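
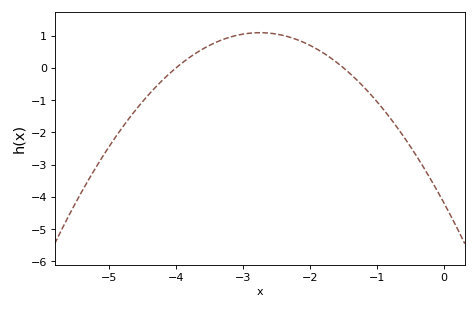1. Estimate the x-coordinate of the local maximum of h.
-2.75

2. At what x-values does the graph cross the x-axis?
-4, -1.5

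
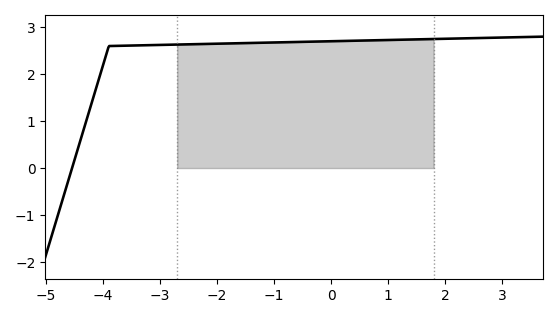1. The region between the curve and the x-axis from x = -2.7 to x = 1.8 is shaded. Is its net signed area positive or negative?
positive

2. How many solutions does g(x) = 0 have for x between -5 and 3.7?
1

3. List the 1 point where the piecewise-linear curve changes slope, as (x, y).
(-3.9, 2.6)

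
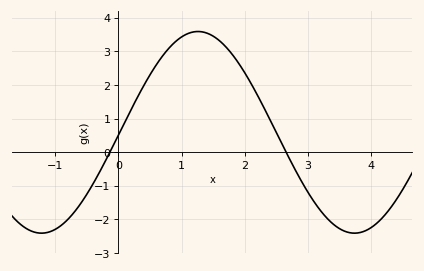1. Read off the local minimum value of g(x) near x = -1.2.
-2.4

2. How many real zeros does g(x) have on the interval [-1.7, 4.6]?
2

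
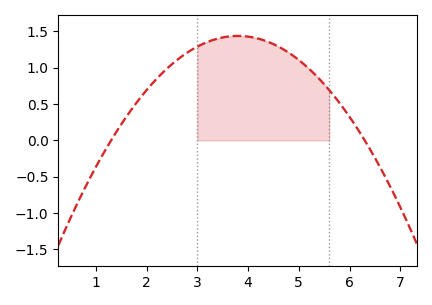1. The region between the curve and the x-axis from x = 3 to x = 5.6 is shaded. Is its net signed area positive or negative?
positive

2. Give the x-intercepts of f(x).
1.3, 6.3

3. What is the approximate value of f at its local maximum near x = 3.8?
1.44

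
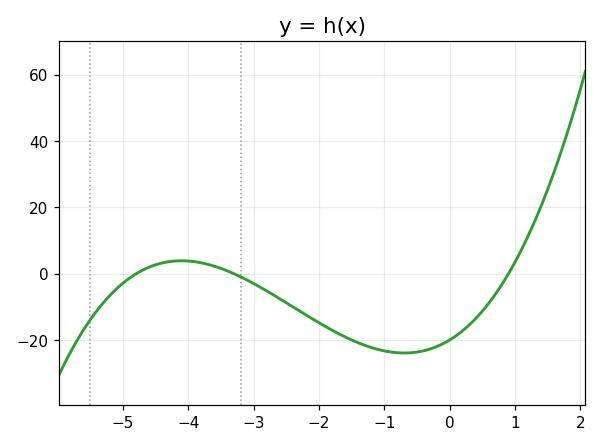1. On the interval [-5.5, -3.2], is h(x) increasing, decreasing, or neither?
neither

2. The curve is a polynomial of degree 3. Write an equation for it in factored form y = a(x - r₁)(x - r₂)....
y = 1.4(x + 4.8)(x + 3.3)(x - 0.9)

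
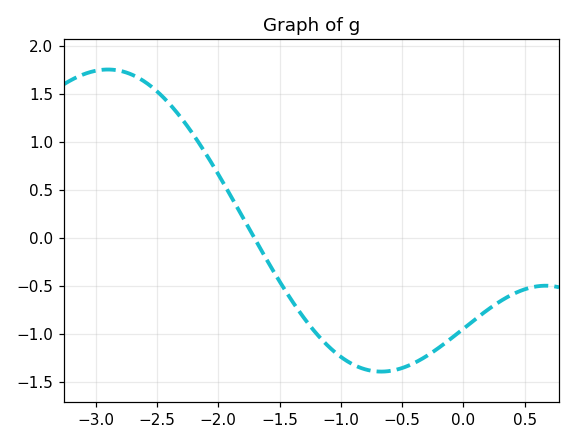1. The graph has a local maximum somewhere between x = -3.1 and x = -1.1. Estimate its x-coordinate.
-2.9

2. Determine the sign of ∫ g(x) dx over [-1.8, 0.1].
negative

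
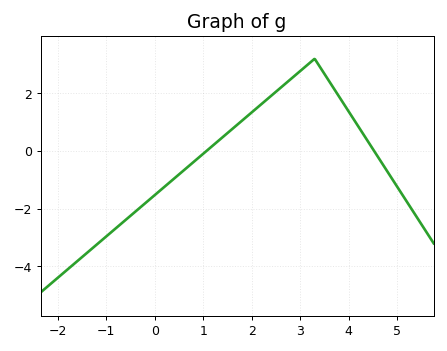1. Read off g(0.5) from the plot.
-0.81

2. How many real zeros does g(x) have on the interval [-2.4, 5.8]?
2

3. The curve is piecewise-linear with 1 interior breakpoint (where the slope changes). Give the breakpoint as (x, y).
(3.3, 3.2)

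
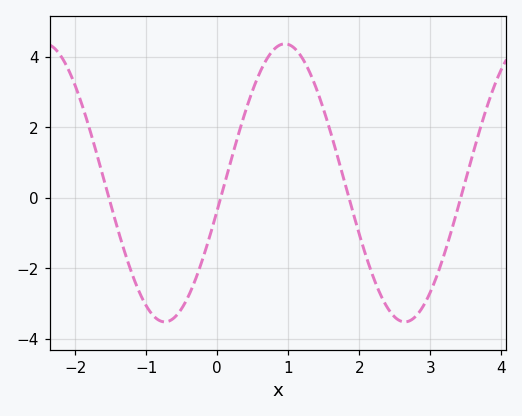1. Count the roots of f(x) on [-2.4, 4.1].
4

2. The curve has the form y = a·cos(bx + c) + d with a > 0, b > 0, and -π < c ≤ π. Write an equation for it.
y = 3.94cos(1.86x - 1.77) + 0.42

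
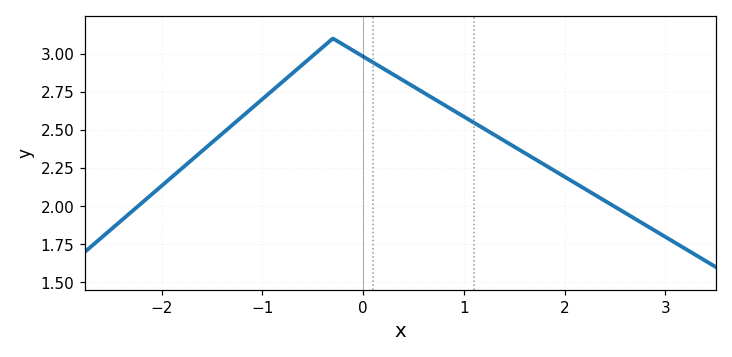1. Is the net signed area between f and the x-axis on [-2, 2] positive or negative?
positive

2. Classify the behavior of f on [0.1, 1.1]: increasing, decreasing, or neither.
decreasing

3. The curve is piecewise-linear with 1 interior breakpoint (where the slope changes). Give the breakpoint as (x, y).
(-0.3, 3.1)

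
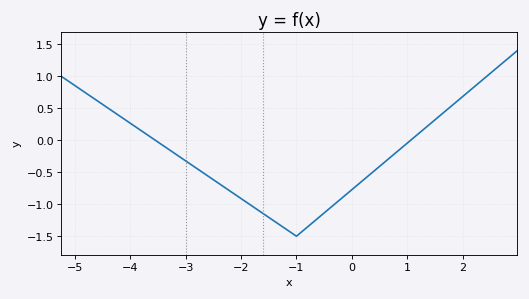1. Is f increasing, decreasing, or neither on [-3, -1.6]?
decreasing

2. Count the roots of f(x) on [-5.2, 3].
2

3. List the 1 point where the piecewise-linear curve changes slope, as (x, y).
(-1, -1.5)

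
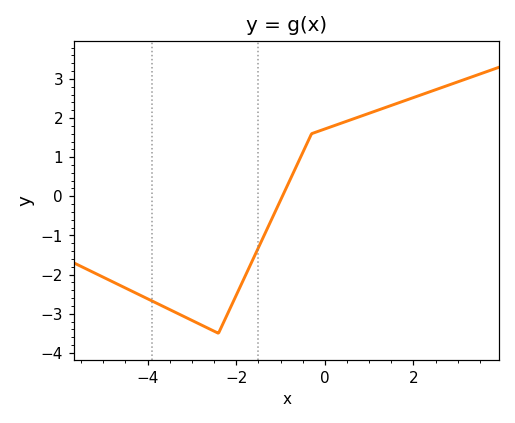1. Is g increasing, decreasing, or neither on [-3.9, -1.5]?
neither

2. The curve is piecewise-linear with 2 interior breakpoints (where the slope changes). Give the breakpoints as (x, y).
(-2.4, -3.5); (-0.3, 1.6)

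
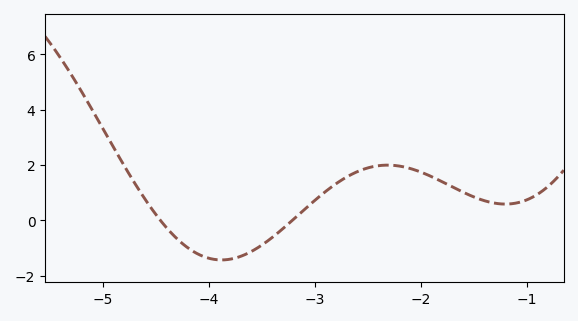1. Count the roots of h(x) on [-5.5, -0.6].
2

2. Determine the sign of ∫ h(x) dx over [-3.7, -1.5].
positive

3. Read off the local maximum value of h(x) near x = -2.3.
2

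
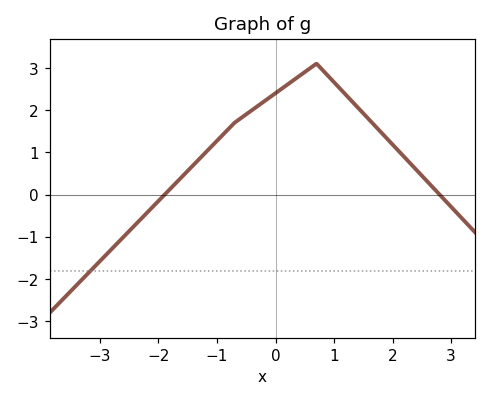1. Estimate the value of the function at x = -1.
1.27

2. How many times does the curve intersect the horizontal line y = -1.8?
1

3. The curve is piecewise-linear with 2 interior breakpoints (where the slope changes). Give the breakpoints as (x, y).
(-0.7, 1.7); (0.7, 3.1)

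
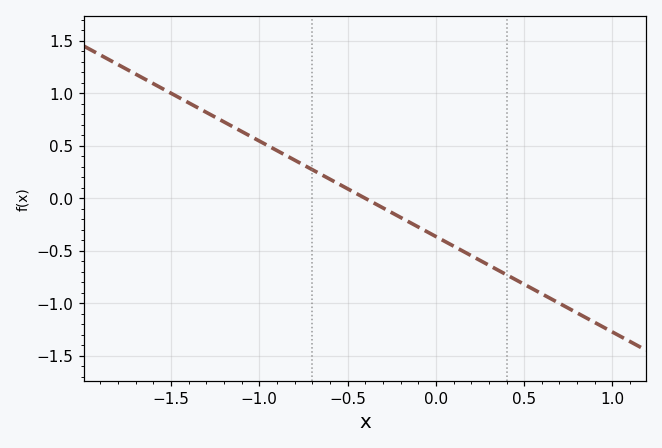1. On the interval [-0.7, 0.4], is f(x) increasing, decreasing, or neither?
decreasing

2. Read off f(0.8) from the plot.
-1.1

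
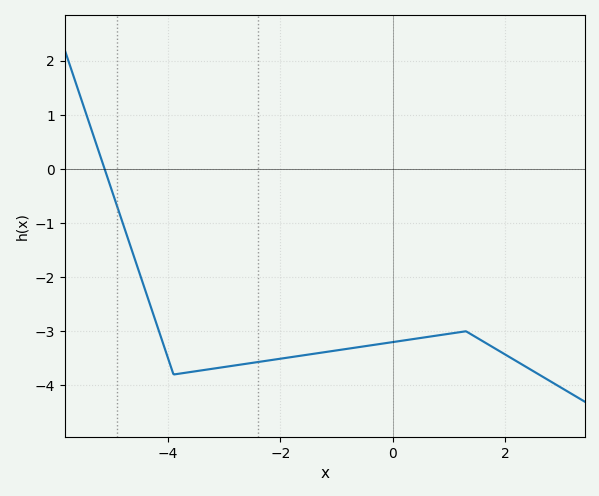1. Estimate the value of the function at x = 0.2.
-3.2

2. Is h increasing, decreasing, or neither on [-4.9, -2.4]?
neither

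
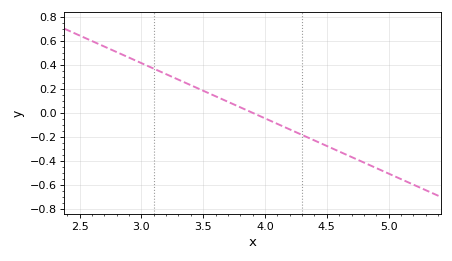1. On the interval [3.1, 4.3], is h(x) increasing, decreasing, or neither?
decreasing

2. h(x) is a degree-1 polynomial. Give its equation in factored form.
y = -0.46(x - 3.9)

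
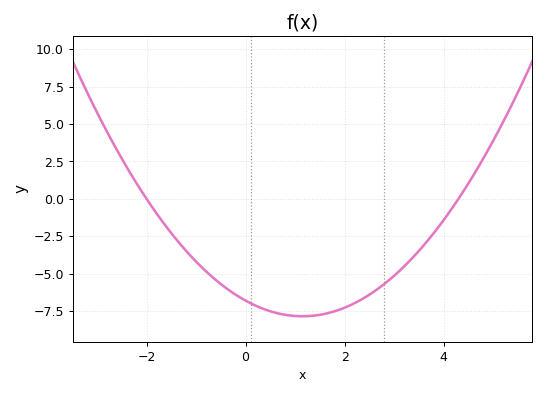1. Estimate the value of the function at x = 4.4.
0.506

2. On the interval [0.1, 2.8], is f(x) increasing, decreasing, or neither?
neither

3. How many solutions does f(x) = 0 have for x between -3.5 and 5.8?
2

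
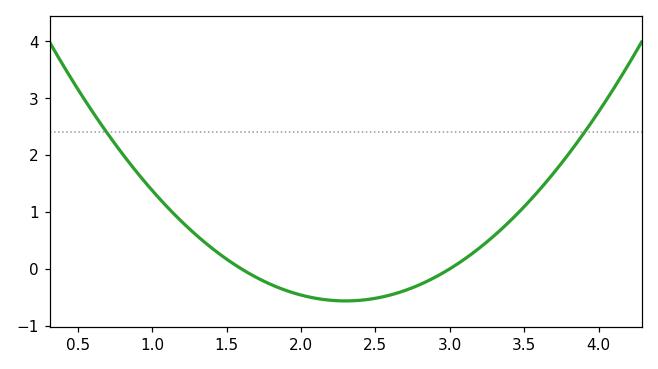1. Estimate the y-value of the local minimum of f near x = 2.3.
-0.6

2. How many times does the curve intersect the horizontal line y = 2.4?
2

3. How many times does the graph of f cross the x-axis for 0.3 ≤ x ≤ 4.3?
2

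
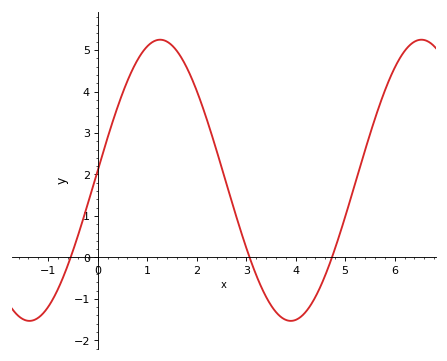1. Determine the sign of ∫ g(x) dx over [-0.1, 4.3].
positive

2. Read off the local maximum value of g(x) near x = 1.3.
5.2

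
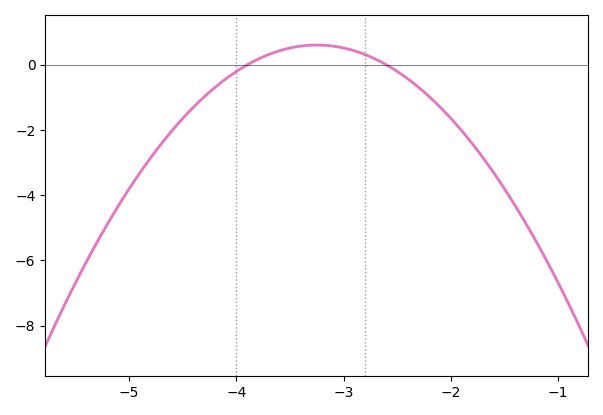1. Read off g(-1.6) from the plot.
-3.31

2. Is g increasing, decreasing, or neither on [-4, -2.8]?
neither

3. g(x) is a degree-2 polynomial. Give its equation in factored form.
y = -1.44(x + 3.9)(x + 2.6)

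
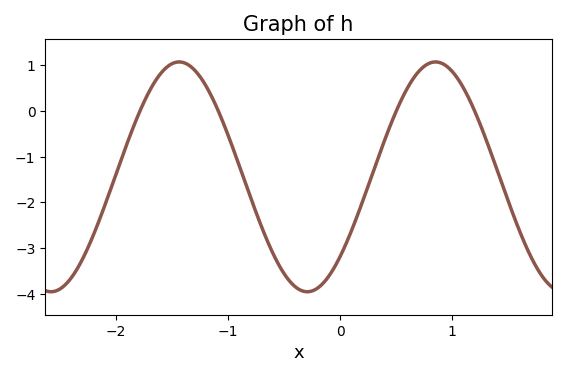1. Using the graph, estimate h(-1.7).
0.427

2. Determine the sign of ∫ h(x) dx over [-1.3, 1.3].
negative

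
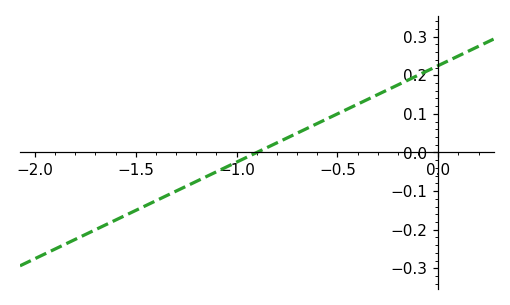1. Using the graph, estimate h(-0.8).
0.025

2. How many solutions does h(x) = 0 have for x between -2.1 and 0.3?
1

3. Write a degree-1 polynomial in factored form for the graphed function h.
y = 0.25(x + 0.9)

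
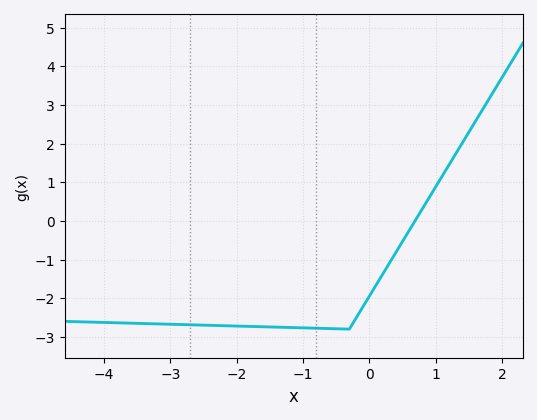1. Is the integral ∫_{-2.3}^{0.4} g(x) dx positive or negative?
negative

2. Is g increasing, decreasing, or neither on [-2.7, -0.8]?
decreasing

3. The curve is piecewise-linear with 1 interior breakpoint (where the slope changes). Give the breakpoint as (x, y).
(-0.3, -2.8)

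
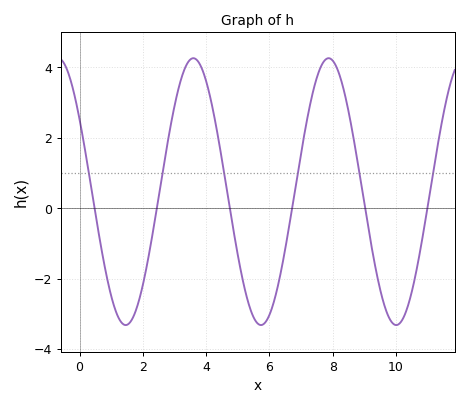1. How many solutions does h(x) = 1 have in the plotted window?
6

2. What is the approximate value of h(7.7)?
4.2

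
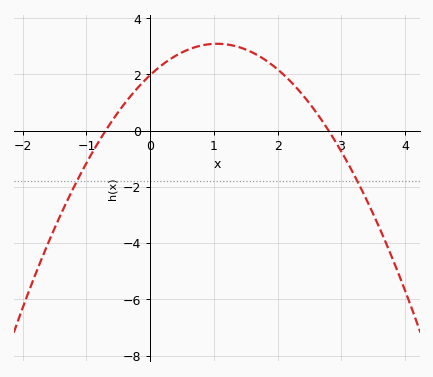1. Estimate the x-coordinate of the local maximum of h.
1.05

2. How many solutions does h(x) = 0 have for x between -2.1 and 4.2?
2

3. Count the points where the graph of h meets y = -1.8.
2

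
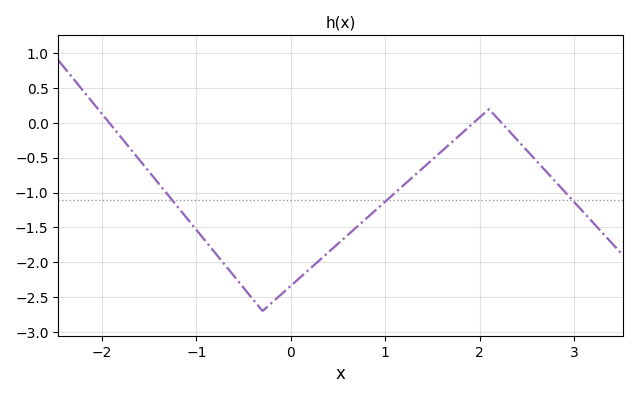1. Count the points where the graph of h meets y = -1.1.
3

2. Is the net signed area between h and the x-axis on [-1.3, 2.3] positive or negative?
negative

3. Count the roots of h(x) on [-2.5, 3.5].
3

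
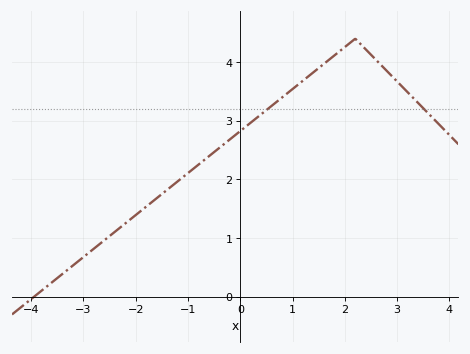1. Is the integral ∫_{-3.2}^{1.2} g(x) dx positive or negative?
positive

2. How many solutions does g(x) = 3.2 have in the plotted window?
2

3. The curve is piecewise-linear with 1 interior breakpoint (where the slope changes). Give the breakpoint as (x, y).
(2.2, 4.4)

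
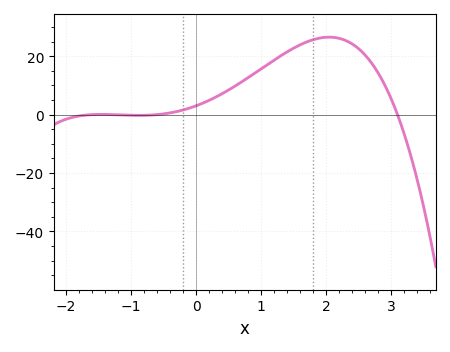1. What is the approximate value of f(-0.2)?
1.59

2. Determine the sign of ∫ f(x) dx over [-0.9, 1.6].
positive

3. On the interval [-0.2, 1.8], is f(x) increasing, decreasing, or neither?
increasing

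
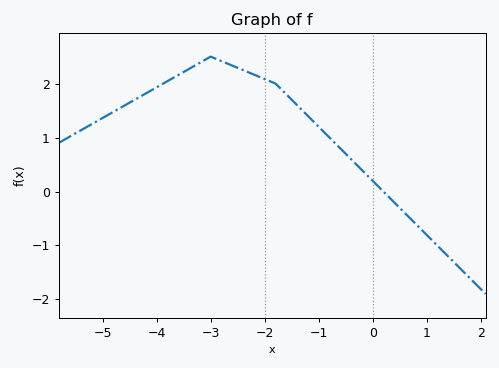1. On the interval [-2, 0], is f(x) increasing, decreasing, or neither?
decreasing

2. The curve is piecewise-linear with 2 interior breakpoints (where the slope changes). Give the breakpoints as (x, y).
(-3, 2.5); (-1.8, 2)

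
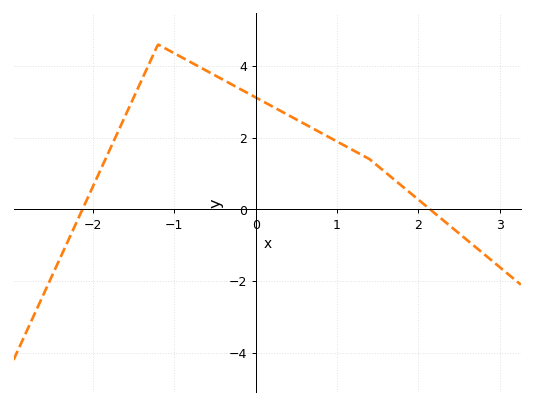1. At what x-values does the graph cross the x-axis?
-2.1, 2.1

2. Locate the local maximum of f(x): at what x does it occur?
-1.2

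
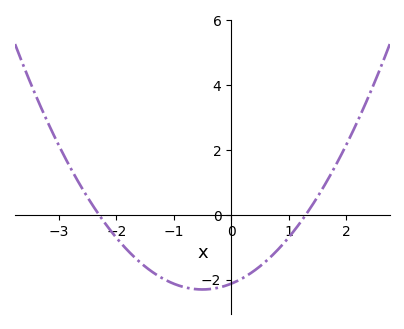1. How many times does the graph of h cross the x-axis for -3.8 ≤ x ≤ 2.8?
2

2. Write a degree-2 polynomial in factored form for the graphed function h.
y = 0.71(x + 2.3)(x - 1.3)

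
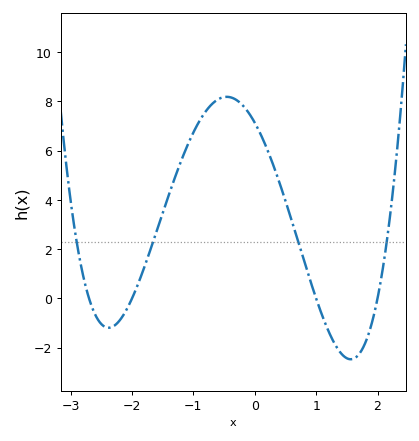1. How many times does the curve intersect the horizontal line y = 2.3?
4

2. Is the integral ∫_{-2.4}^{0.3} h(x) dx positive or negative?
positive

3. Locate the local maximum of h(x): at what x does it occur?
-0.457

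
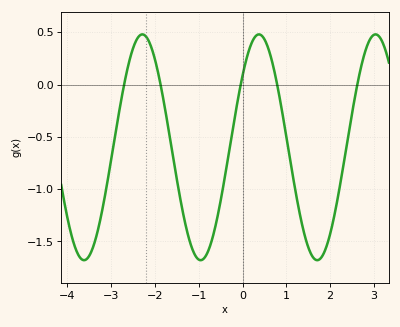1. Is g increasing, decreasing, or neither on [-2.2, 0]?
neither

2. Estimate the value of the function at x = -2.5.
0.35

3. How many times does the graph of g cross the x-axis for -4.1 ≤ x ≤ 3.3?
5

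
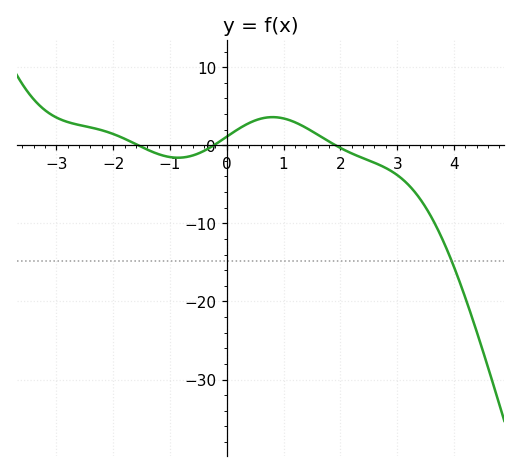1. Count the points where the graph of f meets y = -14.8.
1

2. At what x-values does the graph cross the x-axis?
-1.6, -0.2, 2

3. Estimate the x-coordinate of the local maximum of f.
0.8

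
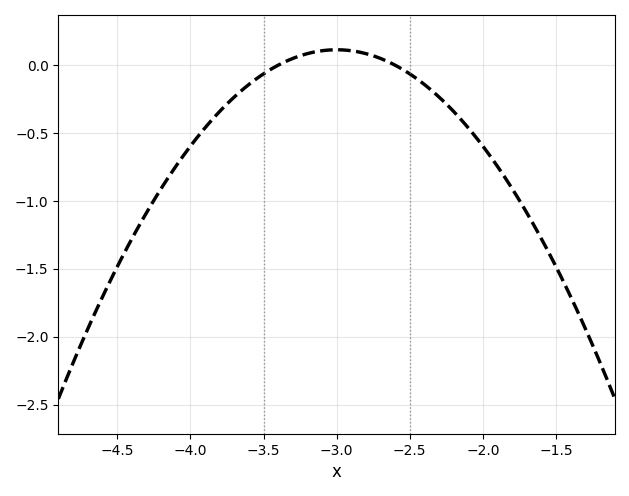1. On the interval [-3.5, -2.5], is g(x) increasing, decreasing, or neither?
neither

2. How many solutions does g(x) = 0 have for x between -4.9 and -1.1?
2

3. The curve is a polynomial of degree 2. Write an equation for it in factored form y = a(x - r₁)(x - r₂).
y = -0.71(x + 3.4)(x + 2.6)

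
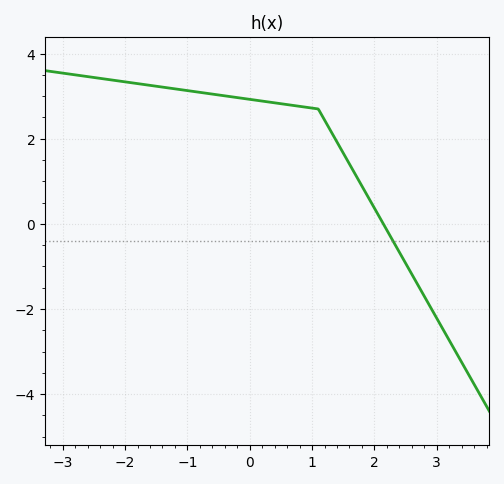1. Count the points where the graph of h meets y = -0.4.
1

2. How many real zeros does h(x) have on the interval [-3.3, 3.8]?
1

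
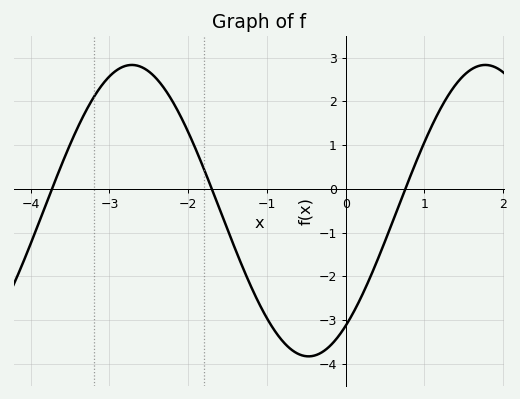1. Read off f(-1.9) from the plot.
0.888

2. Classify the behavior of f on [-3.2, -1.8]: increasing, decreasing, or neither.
neither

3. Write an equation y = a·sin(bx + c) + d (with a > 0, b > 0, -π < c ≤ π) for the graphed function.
y = 3.33sin(1.4x - 0.912) - 0.5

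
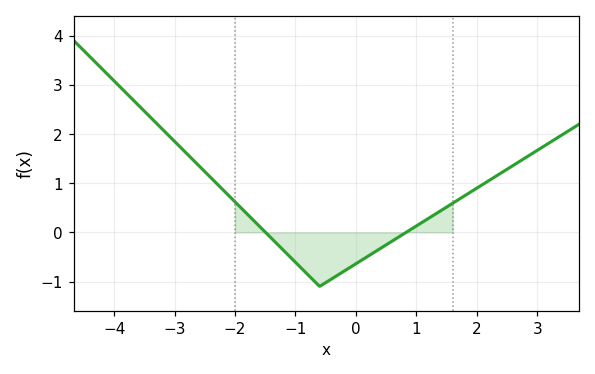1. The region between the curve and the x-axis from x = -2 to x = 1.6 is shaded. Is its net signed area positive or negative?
negative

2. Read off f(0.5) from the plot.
-0.255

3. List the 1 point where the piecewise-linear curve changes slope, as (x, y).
(-0.6, -1.1)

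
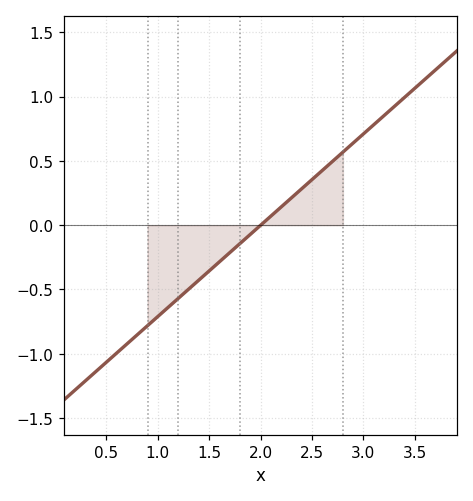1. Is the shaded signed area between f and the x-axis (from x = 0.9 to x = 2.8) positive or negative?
negative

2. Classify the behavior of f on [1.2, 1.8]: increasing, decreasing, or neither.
increasing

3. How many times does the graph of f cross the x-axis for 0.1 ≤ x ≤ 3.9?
1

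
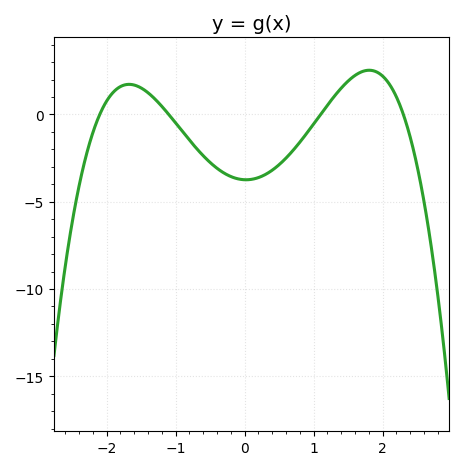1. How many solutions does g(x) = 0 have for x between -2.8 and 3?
4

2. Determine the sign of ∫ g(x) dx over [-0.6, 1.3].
negative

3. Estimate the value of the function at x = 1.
-0.542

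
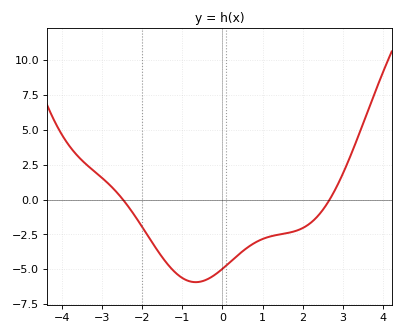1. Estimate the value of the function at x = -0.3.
-5.6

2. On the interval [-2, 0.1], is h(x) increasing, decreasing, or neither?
neither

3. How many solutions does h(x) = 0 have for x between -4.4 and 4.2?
2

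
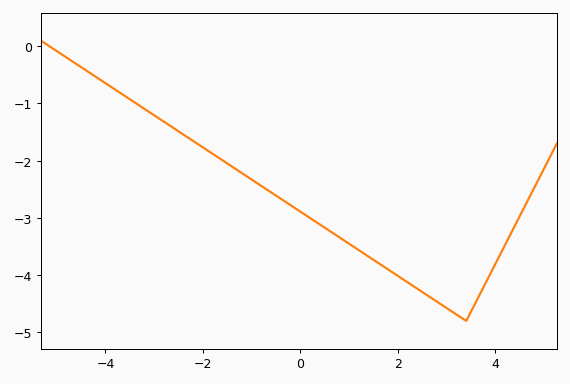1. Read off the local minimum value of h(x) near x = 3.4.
-4.8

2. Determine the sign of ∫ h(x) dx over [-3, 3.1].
negative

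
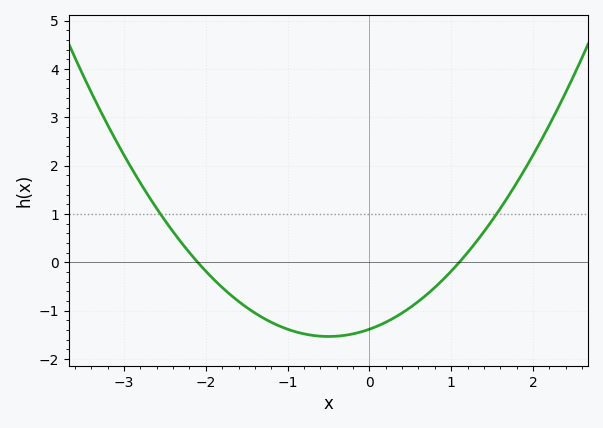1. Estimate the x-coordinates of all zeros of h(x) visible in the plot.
-2.1, 1.1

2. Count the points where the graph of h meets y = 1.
2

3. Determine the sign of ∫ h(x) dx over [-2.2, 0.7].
negative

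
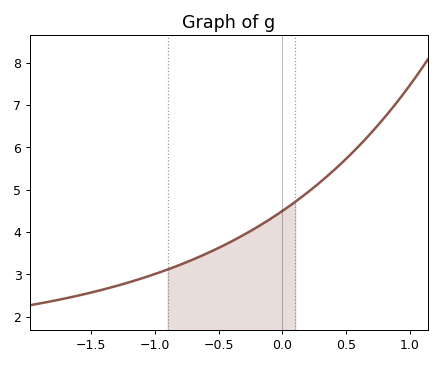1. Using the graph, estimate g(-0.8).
3.23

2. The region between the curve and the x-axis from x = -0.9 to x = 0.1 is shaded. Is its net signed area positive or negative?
positive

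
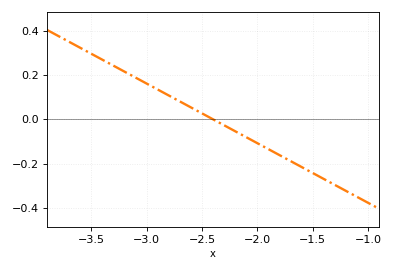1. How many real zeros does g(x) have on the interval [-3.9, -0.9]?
1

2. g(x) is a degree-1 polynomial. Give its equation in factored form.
y = -0.27(x + 2.4)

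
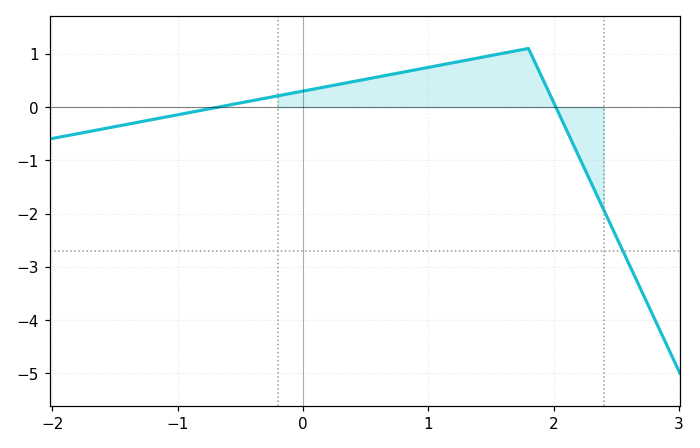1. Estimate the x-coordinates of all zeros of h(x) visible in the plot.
-0.672, 2.02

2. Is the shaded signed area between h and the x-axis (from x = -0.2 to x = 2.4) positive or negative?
positive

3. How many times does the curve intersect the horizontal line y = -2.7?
1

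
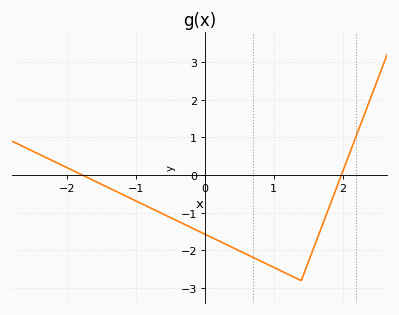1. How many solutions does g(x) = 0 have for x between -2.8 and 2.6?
2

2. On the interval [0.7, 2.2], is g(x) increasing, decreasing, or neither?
neither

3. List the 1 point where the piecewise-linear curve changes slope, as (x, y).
(1.4, -2.8)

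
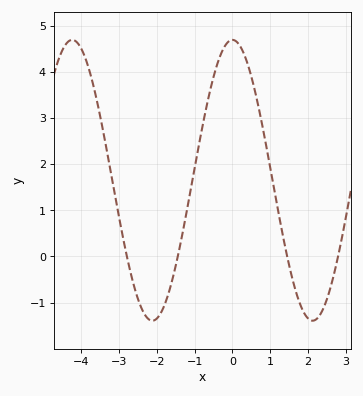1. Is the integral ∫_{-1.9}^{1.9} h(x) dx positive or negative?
positive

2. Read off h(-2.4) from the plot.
-1.14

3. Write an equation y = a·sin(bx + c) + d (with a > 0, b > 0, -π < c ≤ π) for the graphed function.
y = 3.04sin(1.48x + 1.57) + 1.65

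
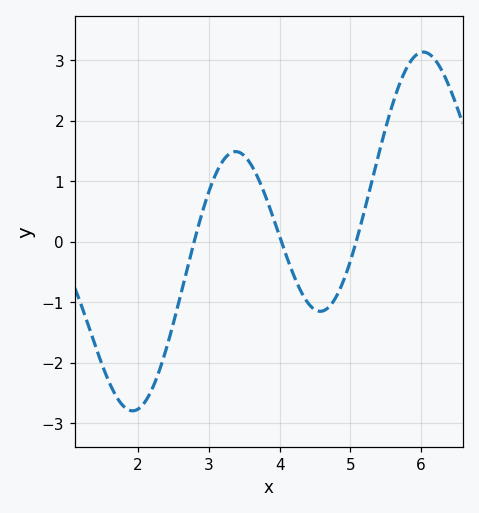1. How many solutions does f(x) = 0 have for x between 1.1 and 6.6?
3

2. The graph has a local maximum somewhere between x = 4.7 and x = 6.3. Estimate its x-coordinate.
6.03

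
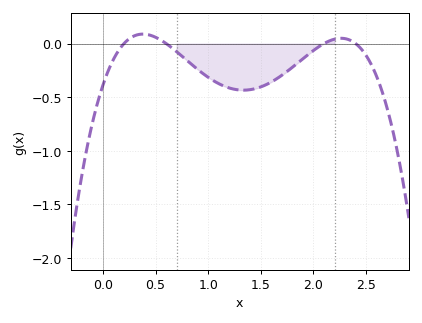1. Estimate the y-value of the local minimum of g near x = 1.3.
-0.45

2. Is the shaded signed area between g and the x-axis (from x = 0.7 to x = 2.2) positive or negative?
negative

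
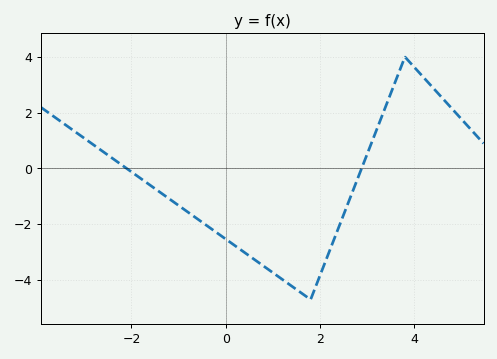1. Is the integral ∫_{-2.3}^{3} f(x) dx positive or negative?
negative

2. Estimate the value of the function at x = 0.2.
-2.77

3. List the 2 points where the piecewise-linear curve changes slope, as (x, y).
(1.8, -4.7); (3.8, 4)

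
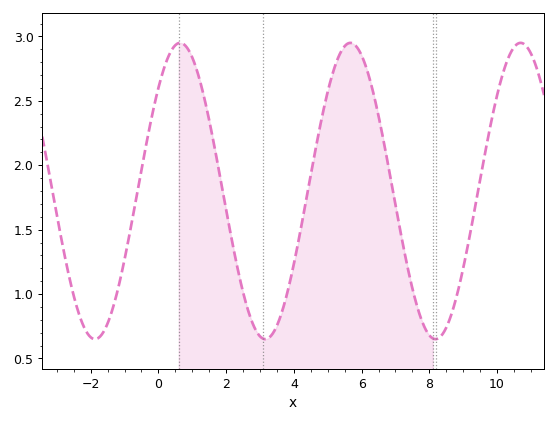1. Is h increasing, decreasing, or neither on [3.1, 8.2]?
neither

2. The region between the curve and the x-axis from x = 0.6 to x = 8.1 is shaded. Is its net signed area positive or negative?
positive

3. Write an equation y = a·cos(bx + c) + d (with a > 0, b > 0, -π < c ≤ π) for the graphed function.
y = 1.15cos(1.25x - 0.802) + 1.8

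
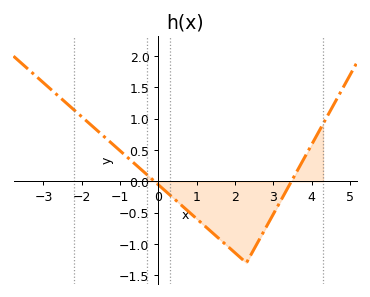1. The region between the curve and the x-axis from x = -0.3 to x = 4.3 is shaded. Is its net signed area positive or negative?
negative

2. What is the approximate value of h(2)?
-1.15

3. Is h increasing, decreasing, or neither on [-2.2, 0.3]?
decreasing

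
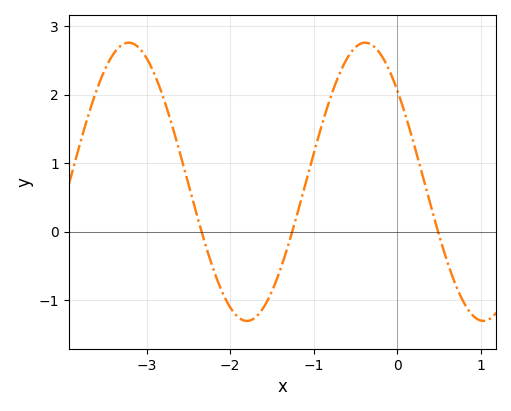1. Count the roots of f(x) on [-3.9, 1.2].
3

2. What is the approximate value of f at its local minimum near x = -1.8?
-1.3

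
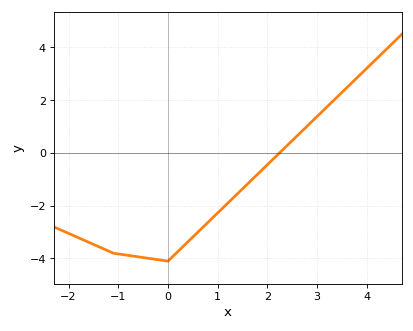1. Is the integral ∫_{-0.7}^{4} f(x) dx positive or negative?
negative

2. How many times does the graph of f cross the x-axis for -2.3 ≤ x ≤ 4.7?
1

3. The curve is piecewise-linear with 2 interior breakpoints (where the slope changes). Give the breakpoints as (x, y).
(-1.1, -3.8); (0, -4.1)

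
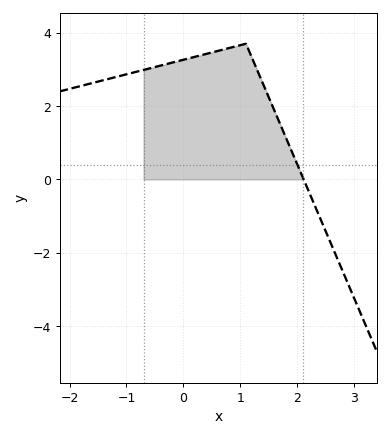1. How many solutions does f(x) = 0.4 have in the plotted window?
1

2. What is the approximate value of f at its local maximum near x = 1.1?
3.7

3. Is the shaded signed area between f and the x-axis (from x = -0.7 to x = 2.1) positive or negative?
positive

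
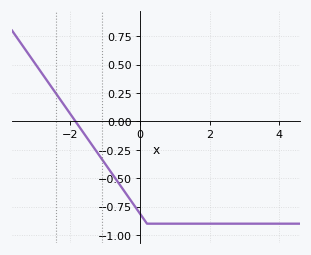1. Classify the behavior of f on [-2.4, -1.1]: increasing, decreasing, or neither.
decreasing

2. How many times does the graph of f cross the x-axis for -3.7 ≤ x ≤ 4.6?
1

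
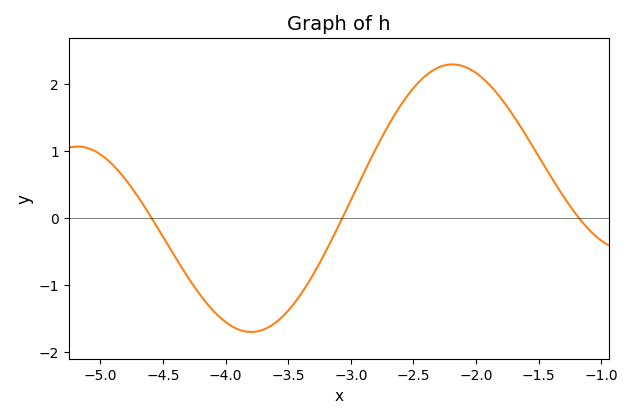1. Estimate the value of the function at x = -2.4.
2.1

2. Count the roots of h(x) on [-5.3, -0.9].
3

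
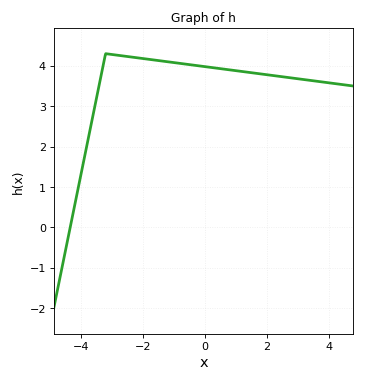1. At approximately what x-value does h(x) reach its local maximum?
-3.2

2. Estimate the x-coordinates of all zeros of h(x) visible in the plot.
-4.34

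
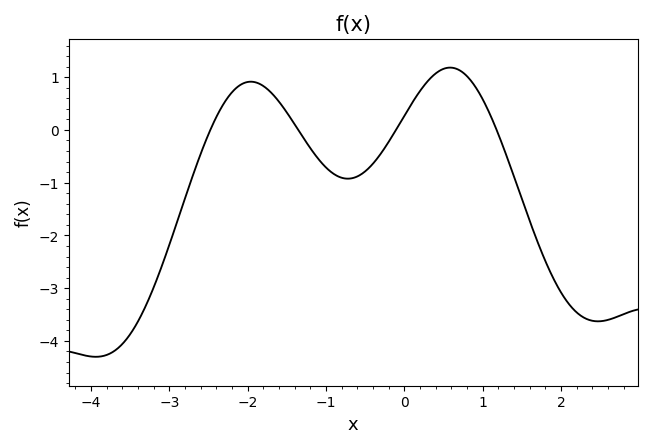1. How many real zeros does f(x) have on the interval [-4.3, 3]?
4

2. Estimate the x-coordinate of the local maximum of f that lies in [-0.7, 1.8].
0.581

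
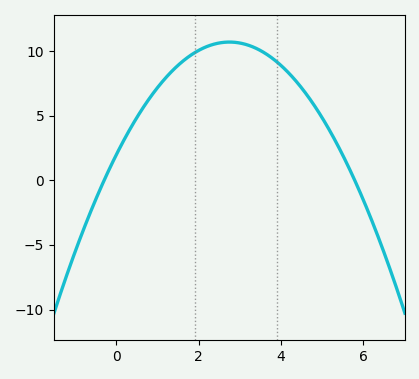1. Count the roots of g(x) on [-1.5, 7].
2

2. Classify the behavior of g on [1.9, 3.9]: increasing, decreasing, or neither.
neither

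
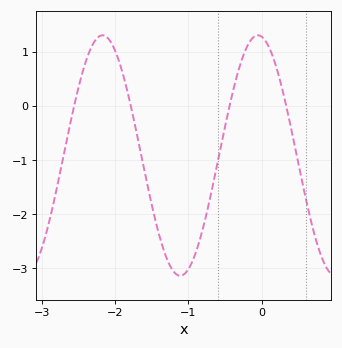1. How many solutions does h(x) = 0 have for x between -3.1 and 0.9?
4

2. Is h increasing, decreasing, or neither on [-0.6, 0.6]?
neither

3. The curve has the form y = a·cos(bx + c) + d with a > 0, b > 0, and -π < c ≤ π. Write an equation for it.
y = 2.22cos(3x + 0.15) - 0.92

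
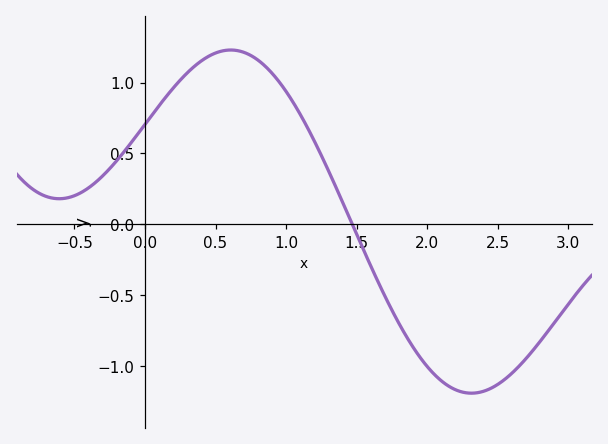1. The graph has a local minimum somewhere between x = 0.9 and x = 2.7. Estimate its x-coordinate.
2.3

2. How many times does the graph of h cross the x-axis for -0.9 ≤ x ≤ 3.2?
1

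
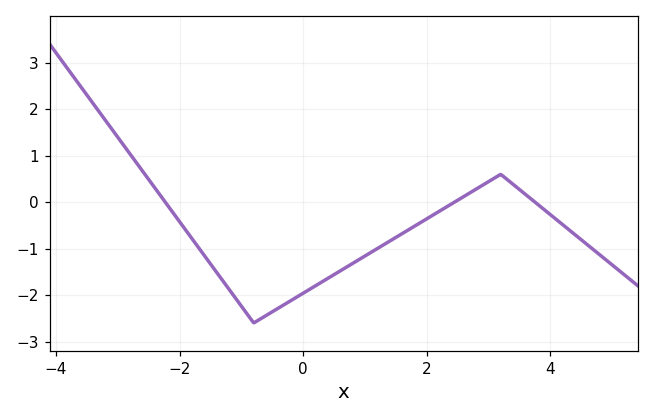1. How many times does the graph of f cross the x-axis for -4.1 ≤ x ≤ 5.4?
3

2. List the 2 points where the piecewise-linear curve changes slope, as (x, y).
(-0.8, -2.6); (3.2, 0.6)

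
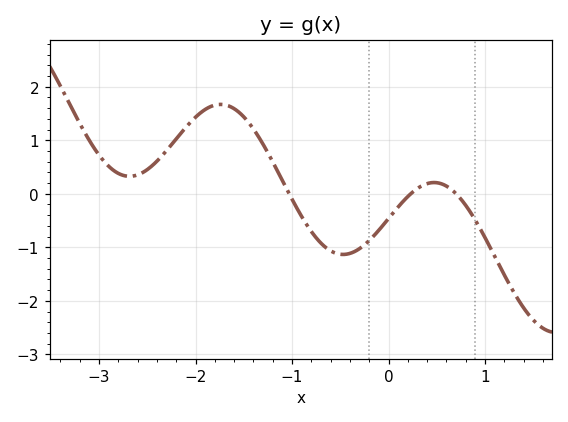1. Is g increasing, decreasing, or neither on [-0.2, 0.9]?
neither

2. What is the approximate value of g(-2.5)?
0.5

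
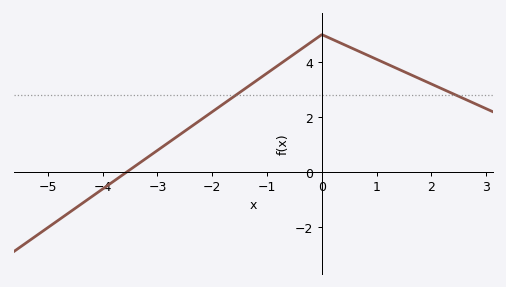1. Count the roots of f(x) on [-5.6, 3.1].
1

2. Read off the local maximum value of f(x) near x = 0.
5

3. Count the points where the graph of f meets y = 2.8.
2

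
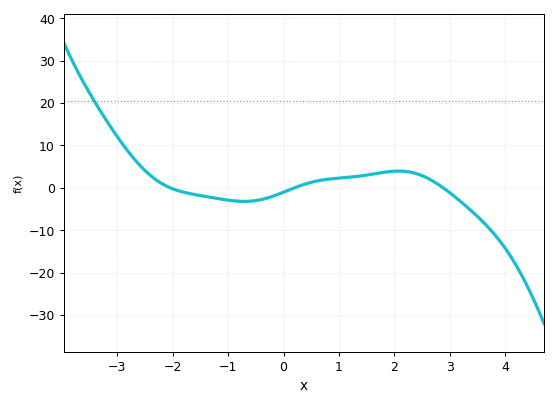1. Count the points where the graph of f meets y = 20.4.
1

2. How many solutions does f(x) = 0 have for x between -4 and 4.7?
3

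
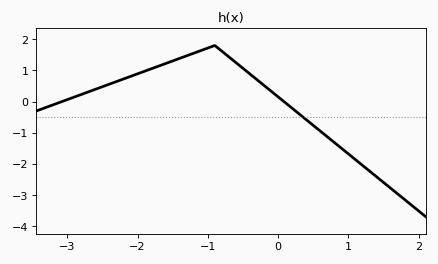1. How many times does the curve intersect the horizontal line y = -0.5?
1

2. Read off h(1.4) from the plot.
-2.41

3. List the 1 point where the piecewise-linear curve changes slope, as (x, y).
(-0.9, 1.8)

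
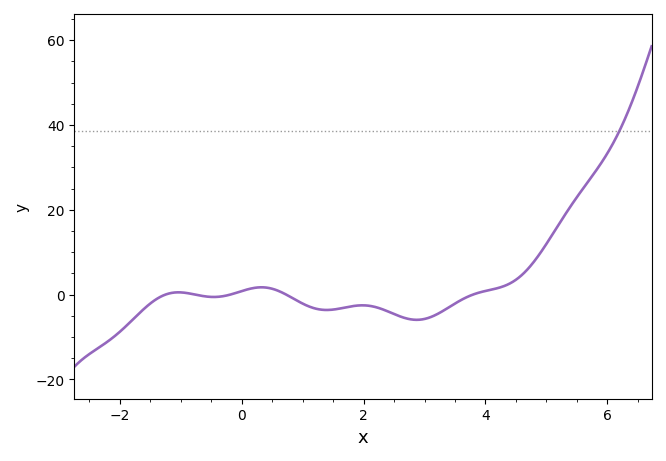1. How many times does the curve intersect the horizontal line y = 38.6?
1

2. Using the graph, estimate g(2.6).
-6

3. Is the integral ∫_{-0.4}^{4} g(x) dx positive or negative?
negative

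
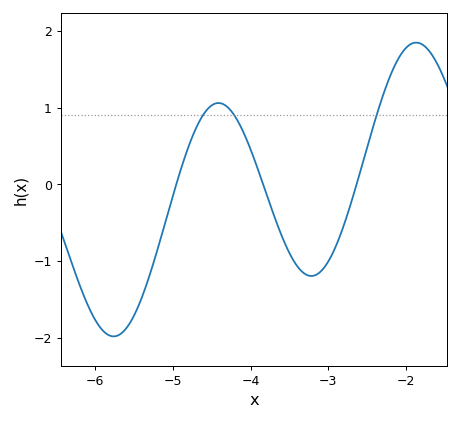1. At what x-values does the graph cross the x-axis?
-5, -3.8, -2.6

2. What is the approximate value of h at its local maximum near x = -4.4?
1.1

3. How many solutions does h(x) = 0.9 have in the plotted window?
3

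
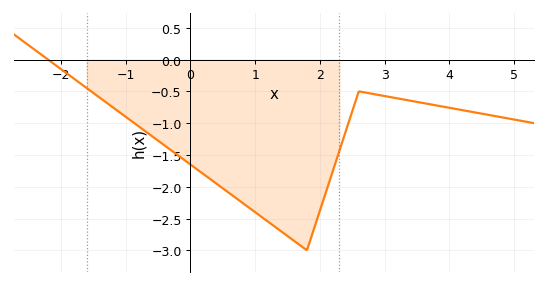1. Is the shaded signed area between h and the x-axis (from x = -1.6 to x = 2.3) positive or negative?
negative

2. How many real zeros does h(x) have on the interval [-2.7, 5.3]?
1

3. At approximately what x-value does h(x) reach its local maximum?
2.6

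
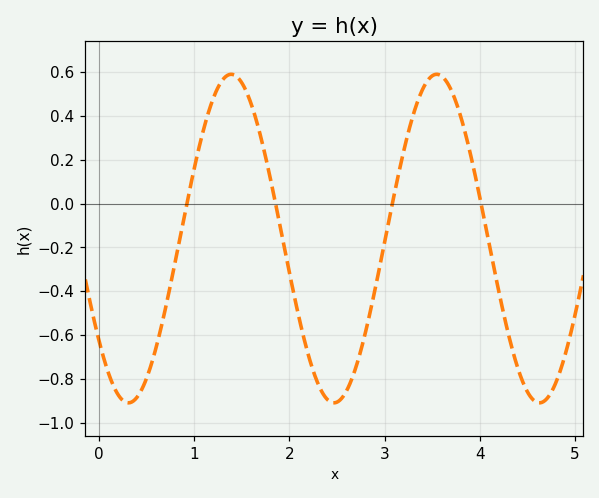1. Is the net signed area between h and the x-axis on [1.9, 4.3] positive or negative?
negative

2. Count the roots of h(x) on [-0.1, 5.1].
4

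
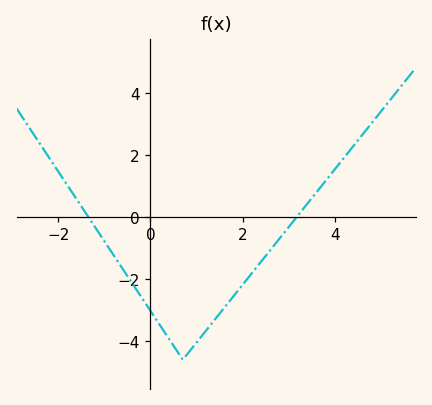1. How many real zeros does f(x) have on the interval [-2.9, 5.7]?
2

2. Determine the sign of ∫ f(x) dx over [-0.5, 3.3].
negative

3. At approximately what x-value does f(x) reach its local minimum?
0.699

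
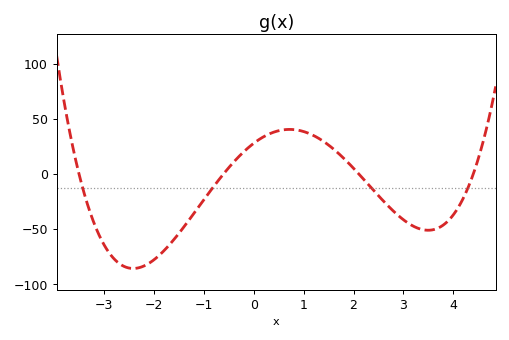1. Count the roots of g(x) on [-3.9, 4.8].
4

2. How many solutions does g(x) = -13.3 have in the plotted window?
4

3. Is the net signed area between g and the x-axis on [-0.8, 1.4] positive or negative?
positive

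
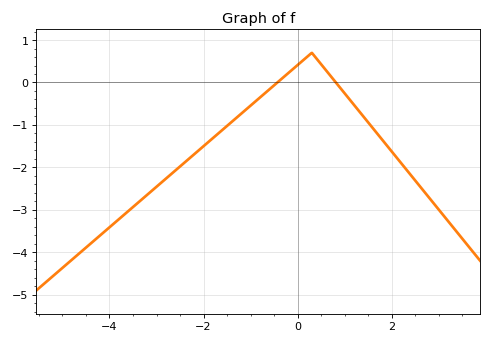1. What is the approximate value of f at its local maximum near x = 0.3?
0.698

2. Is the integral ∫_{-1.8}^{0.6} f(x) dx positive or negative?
negative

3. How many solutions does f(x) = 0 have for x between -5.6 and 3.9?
2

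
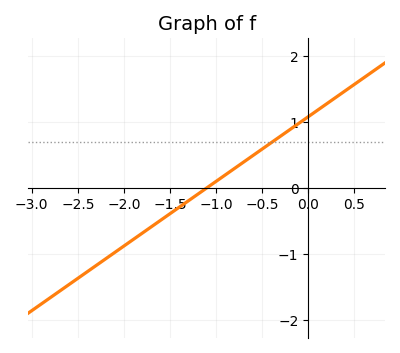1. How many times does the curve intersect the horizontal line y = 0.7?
1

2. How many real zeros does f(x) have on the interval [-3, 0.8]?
1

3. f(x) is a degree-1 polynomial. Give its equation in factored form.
y = 0.98(x + 1.1)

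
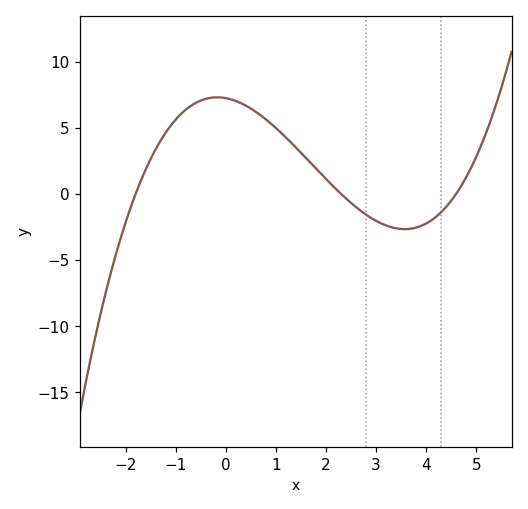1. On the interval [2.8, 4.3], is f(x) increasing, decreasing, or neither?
neither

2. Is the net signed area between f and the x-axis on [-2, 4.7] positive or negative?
positive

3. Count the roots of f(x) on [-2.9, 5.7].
3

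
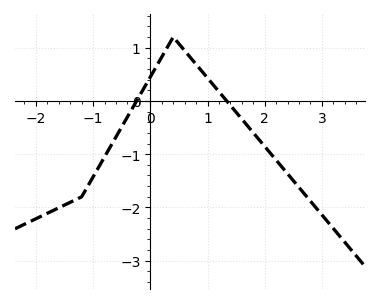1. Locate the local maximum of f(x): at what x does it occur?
0.4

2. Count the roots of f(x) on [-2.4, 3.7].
2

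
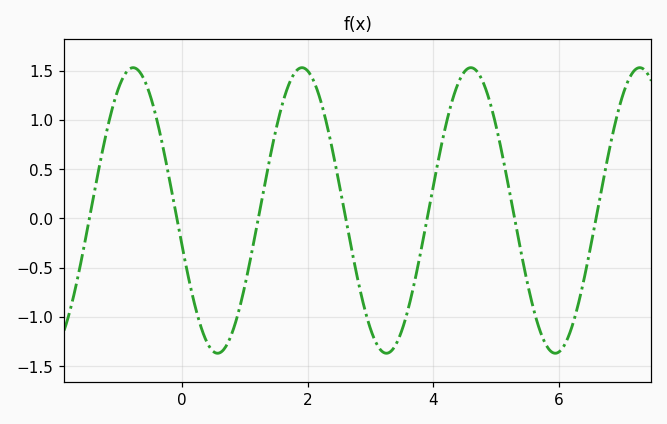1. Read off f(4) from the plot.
0.335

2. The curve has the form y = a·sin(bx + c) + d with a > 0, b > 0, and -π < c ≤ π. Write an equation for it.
y = 1.45sin(2.34x - 2.9) + 0.08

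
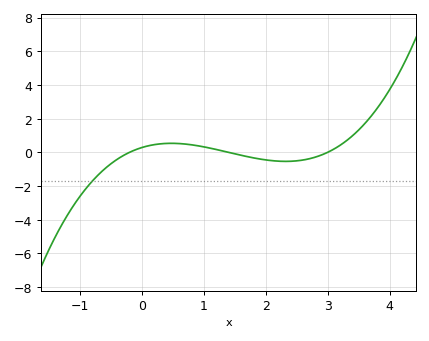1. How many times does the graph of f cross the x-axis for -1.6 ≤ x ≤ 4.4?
3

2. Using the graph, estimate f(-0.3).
-0.2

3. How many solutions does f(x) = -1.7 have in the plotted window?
1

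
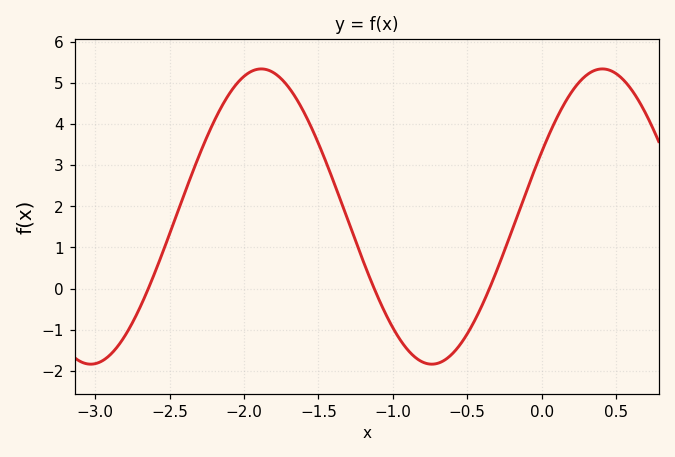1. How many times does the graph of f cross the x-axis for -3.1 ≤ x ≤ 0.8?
3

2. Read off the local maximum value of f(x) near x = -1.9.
5.34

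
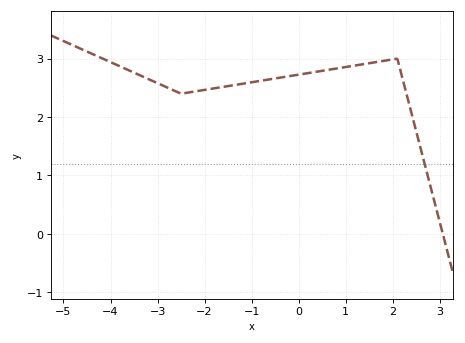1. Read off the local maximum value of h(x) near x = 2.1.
3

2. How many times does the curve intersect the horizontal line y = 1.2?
1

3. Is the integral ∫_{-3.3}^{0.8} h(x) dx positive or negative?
positive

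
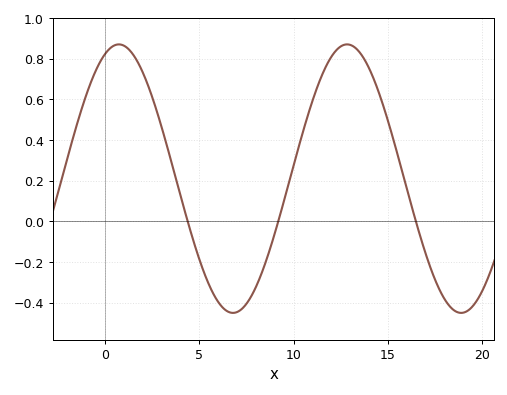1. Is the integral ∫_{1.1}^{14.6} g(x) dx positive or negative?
positive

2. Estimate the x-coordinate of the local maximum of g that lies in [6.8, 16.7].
12.8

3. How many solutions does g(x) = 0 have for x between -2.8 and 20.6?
3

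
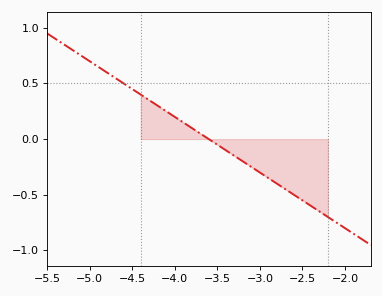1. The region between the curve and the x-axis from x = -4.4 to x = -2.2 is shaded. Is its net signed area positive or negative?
negative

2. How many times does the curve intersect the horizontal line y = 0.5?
1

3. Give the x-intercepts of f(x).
-3.6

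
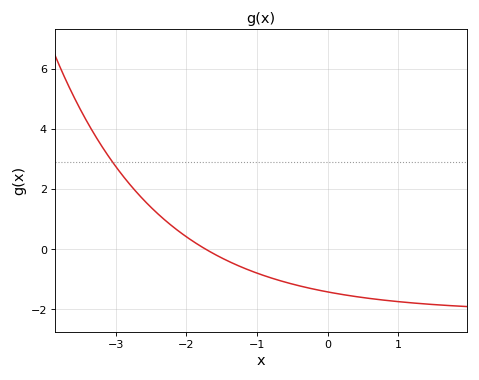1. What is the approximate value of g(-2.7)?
1.8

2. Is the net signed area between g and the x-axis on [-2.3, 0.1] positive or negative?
negative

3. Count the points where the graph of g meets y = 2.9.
1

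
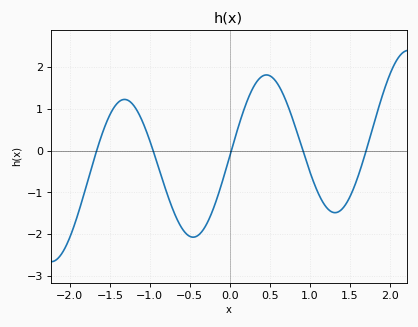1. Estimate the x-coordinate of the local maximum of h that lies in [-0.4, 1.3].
0.5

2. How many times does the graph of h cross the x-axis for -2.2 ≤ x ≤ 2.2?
5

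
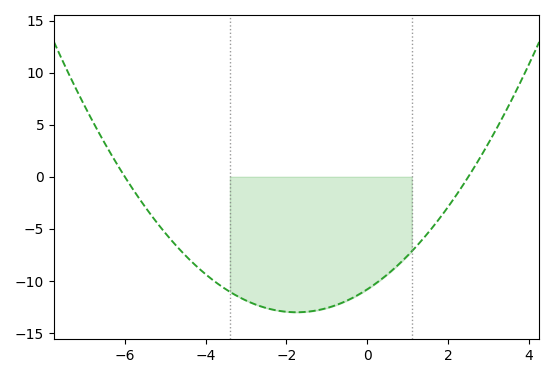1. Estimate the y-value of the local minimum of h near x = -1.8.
-13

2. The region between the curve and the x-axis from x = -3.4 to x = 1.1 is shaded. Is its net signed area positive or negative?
negative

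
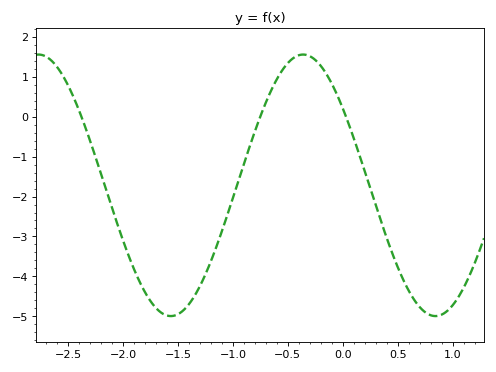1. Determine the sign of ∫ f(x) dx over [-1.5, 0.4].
negative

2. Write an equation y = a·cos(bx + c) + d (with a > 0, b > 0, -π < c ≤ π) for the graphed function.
y = 3.27cos(2.6x + 0.94) - 1.72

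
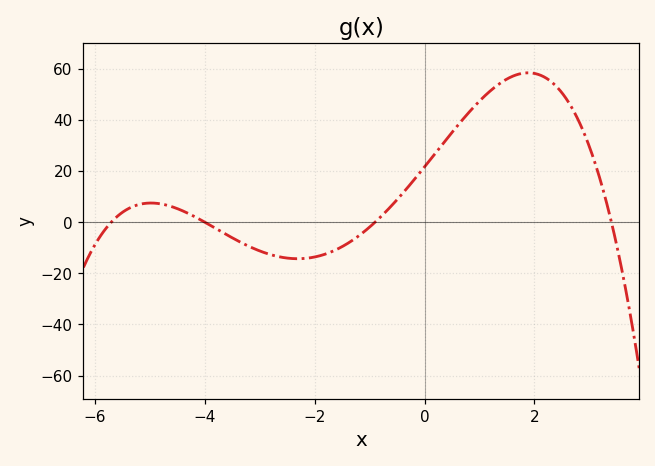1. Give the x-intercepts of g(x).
-5.6, -4, -0.8, 3.4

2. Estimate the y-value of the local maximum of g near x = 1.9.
58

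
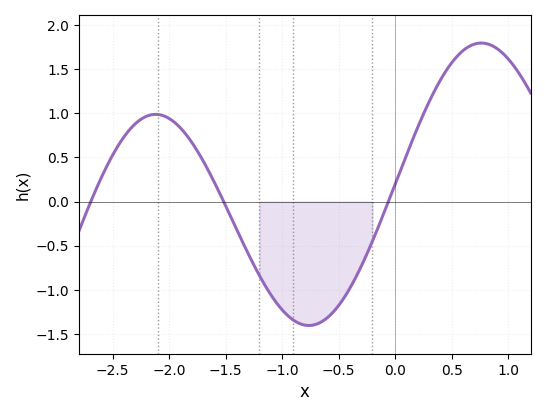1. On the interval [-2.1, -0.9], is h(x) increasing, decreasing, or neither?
decreasing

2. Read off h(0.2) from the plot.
0.85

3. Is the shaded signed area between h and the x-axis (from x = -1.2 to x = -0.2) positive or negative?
negative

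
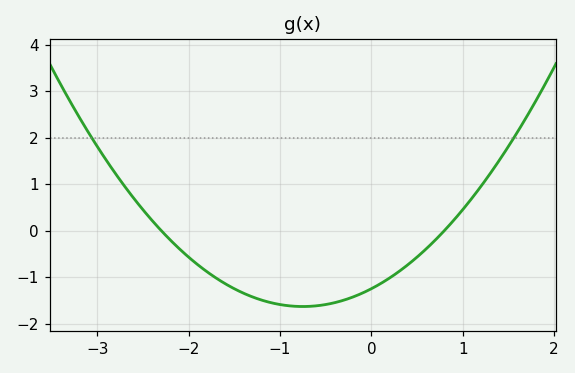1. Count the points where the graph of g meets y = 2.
2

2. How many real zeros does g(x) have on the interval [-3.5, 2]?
2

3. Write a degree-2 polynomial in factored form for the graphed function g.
y = 0.68(x + 2.3)(x - 0.8)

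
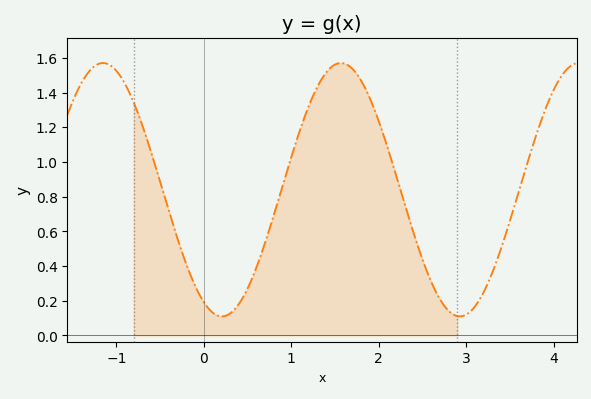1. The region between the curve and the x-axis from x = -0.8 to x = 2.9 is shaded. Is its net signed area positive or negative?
positive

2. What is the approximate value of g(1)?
1.03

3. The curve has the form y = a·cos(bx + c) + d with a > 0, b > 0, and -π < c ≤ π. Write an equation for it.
y = 0.73cos(2.31x + 2.66) + 0.84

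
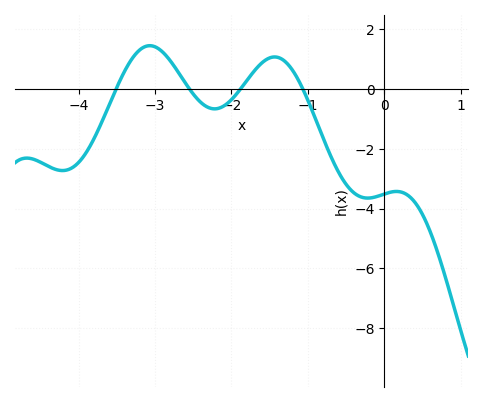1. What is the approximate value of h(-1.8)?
0.277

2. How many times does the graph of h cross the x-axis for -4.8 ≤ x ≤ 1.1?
4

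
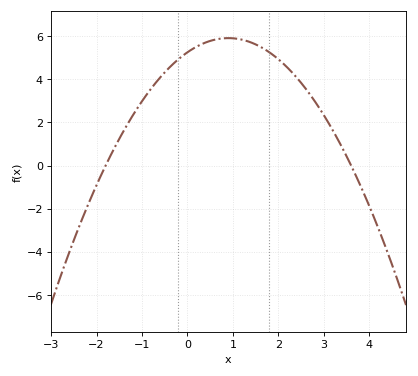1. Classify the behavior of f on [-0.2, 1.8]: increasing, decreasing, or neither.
neither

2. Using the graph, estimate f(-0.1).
5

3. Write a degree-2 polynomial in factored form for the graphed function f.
y = -0.81(x + 1.8)(x - 3.6)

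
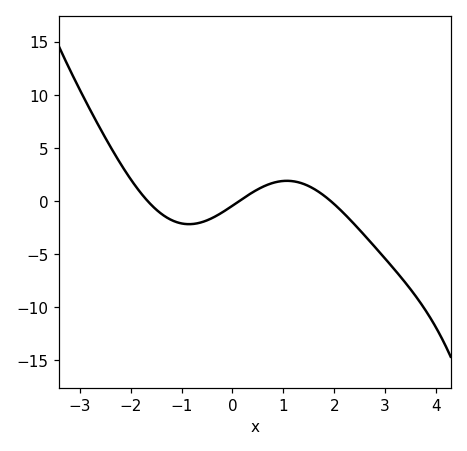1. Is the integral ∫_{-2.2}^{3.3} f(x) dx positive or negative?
negative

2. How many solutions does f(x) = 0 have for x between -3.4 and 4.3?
3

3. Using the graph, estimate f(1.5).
1.5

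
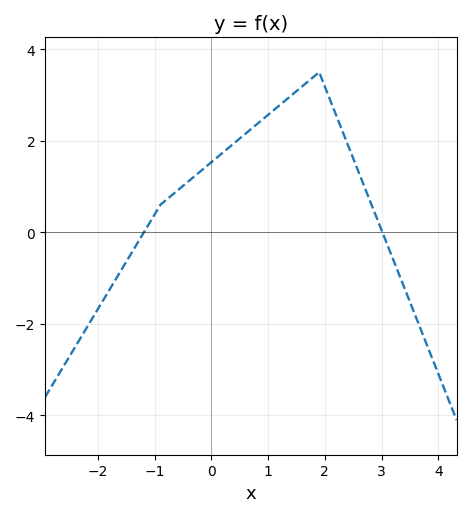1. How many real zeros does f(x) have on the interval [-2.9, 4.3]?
2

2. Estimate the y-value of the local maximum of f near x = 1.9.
3.4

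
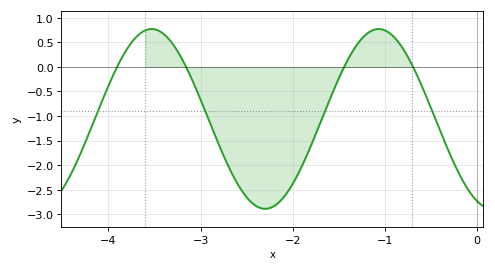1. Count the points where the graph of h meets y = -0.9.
4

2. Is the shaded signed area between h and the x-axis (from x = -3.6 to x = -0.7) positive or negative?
negative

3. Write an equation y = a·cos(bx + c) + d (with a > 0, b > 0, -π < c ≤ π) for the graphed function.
y = 1.83cos(2.5x + 2.7) - 1.06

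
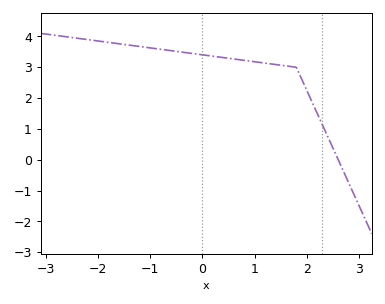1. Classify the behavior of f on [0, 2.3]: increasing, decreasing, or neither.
decreasing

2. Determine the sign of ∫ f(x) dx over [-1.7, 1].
positive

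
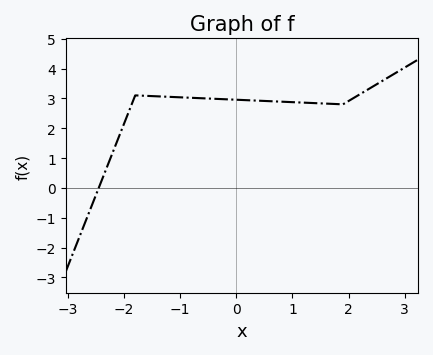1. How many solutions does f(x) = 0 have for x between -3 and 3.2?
1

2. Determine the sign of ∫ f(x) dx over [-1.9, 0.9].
positive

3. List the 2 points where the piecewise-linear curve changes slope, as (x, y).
(-1.8, 3.1); (1.9, 2.8)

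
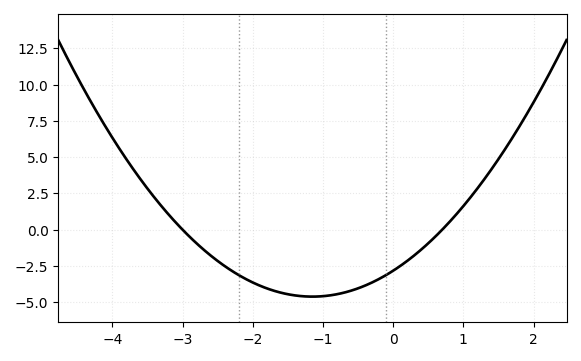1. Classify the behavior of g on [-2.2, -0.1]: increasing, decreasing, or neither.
neither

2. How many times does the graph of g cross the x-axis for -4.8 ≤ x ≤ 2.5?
2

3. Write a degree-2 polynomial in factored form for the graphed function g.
y = 1.35(x + 3)(x - 0.7)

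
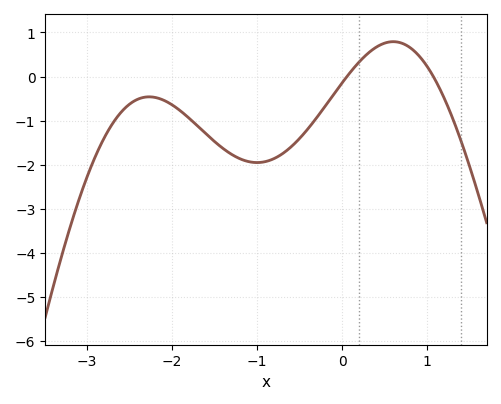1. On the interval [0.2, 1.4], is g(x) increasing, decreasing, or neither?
neither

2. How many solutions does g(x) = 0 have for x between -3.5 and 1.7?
2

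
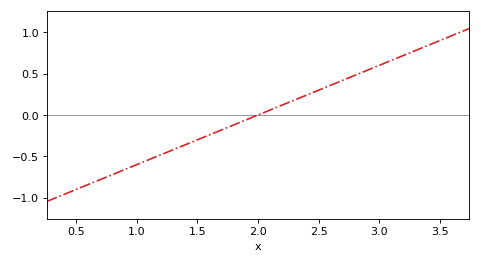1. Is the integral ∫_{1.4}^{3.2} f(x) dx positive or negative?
positive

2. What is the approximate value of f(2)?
0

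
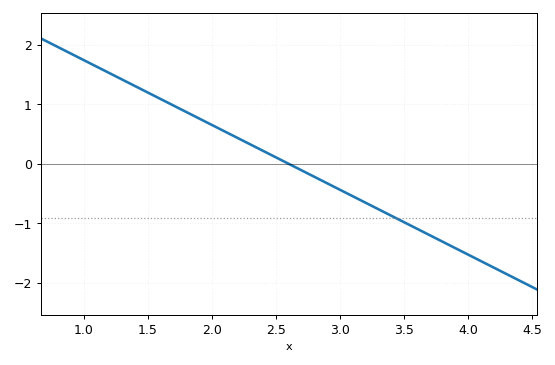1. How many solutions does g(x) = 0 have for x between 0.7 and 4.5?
1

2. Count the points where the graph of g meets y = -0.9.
1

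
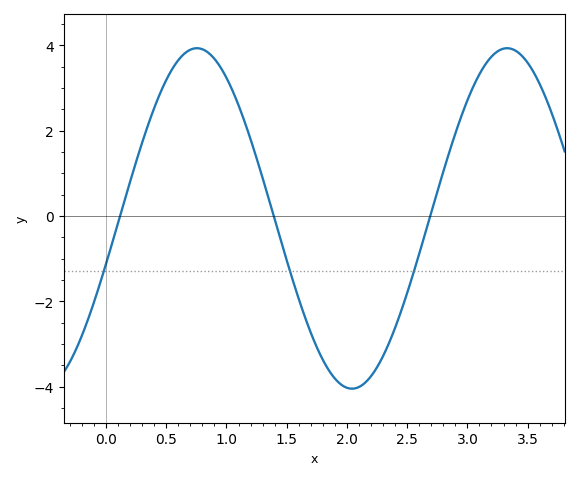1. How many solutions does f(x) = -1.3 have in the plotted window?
3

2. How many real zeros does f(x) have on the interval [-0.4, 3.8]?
3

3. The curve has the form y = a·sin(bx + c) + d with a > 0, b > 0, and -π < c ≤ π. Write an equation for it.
y = 3.99sin(2.4x - 0.27) - 0.06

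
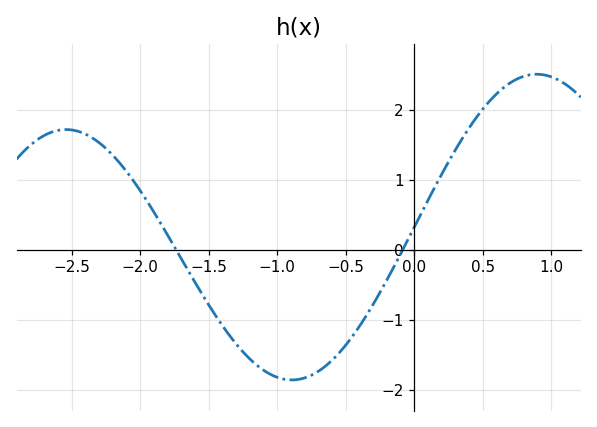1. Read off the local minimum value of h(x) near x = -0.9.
-1.86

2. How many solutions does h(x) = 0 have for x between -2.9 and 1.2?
2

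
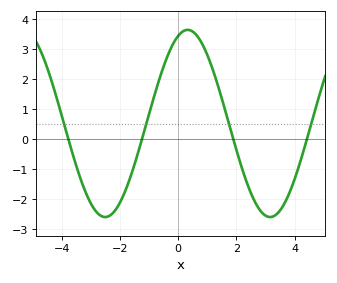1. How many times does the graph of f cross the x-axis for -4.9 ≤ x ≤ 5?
4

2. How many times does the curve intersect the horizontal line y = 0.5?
4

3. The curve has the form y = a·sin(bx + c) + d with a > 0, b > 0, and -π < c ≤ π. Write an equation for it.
y = 3.12sin(1.1x + 1.2) + 0.51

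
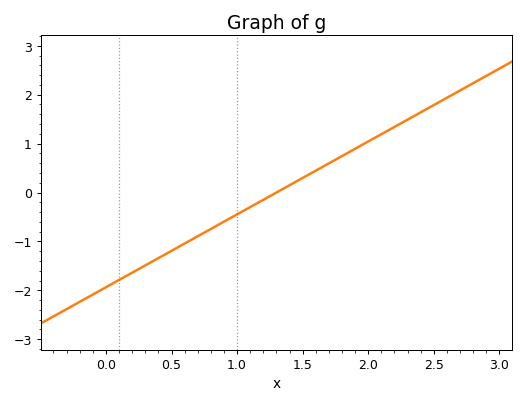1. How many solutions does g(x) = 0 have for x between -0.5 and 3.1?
1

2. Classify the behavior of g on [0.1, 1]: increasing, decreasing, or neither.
increasing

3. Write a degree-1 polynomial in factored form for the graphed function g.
y = 1.49(x - 1.3)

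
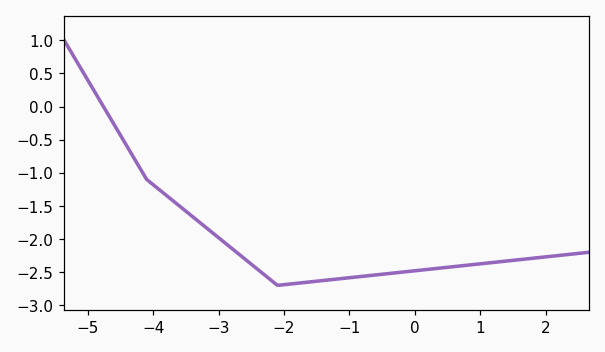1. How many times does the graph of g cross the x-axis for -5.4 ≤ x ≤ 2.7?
1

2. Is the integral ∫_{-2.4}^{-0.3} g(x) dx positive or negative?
negative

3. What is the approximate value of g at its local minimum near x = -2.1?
-2.7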